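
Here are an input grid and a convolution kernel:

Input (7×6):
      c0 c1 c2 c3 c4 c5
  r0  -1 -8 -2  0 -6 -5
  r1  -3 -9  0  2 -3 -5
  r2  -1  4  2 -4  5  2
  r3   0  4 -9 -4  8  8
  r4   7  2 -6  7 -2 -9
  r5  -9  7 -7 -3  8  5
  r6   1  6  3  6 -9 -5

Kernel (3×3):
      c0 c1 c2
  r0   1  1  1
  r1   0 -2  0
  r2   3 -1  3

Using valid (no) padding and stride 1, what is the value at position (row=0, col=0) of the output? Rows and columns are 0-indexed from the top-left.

The receptive field on the input at this output position is [-1 -8 -2 / -3 -9 0 / -1 4 2]. Elementwise product with the kernel and sum: -1·1 + -8·1 + -2·1 + -9·-2 + -1·3 + 4·-1 + 2·3.

6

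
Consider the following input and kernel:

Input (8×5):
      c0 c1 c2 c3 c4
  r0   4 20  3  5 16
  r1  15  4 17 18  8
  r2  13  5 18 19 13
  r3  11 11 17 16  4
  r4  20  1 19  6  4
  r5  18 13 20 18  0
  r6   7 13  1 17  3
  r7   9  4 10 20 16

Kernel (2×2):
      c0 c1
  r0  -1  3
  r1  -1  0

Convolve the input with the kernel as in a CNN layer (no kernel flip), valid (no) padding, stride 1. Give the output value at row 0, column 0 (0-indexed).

41

The receptive field on the input at this output position is [4 20 / 15 4]. Elementwise product with the kernel and sum: 4·-1 + 20·3 + 15·-1.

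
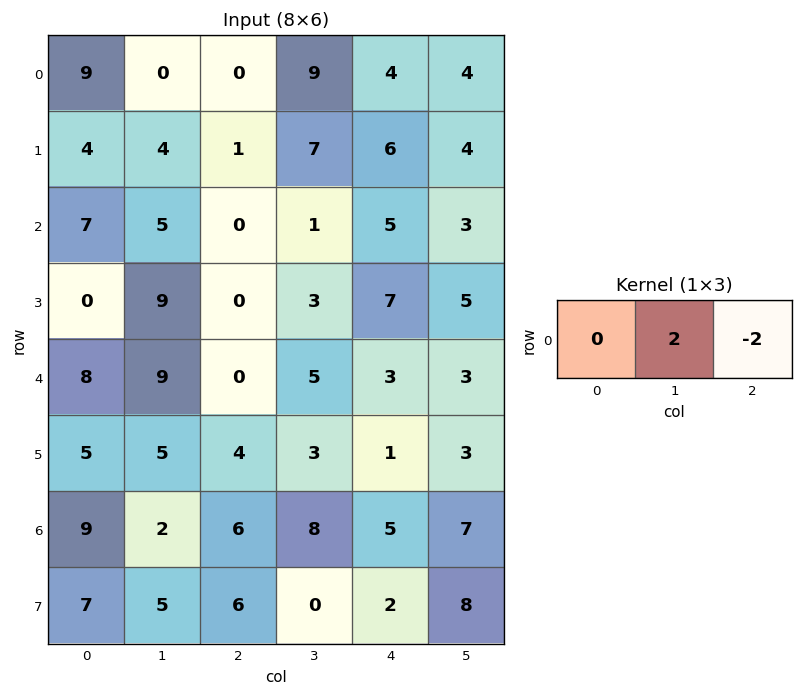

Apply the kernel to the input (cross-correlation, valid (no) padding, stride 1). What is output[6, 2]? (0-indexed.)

6

The receptive field on the input at this output position is [6 8 5]. Elementwise product with the kernel and sum: 8·2 + 5·-2.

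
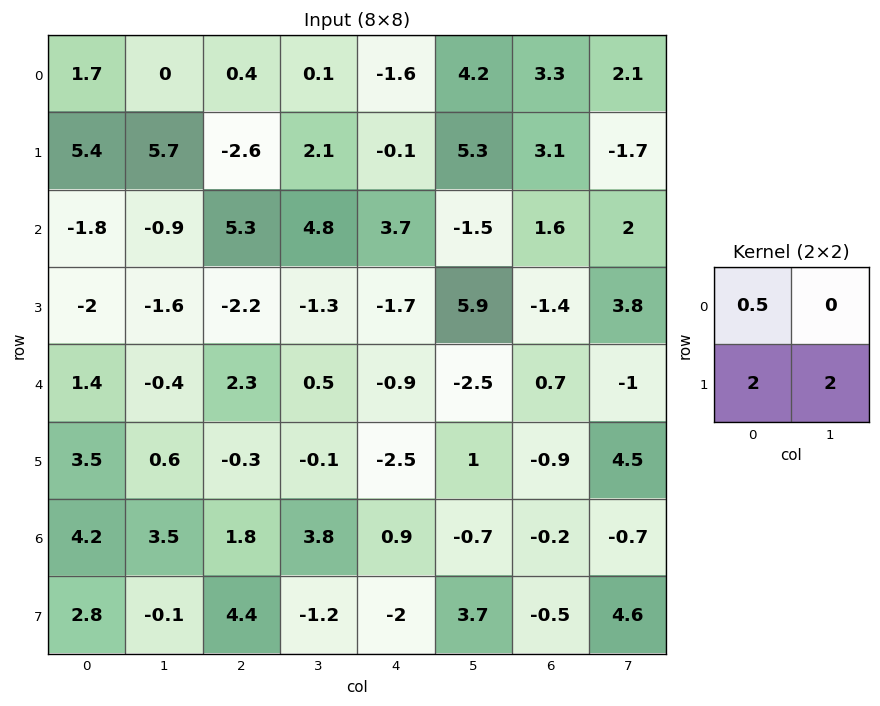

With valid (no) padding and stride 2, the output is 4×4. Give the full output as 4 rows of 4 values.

23.05 -0.8 9.6 4.45
-8.1 -4.35 10.25 5.6
8.9 0.35 -3.45 7.55
7.5 7.3 3.85 8.1

Output[0,0]: The receptive field on the input at this output position is [1.7 0 / 5.4 5.7]. Elementwise product with the kernel and sum: 1.7·0.5 + 5.4·2 + 5.7·2.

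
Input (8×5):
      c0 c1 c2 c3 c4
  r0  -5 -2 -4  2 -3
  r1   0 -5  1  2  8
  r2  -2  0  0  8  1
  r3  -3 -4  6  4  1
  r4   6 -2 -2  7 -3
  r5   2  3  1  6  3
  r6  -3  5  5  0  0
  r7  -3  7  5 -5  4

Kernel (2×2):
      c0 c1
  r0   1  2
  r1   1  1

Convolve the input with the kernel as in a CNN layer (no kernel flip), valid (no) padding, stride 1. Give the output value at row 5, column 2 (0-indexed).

The receptive field on the input at this output position is [1 6 / 5 0]. Elementwise product with the kernel and sum: 1·1 + 6·2 + 5·1 + 0·1.

18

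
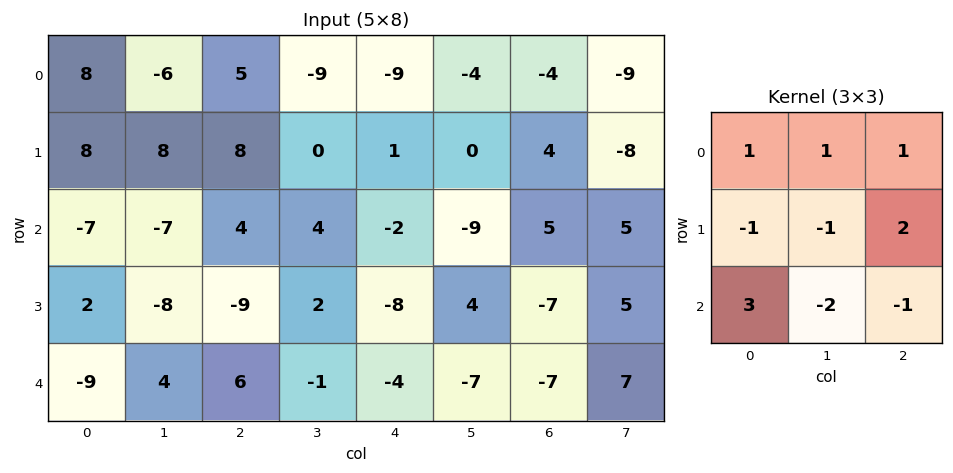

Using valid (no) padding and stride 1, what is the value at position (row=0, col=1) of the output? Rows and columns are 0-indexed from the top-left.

The receptive field on the input at this output position is [-6 5 -9 / 8 8 0 / -7 4 4]. Elementwise product with the kernel and sum: -6·1 + 5·1 + -9·1 + 8·-1 + 8·-1 + 0·2 + -7·3 + 4·-2 + 4·-1.

-59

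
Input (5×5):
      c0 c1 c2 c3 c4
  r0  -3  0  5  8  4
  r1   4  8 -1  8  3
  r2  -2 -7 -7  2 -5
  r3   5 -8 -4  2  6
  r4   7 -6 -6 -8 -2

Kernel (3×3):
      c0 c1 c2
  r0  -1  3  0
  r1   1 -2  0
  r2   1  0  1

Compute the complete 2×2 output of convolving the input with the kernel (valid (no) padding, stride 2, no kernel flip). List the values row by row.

Output[0,0]: The receptive field on the input at this output position is [-3 0 5 / 4 8 -1 / -2 -7 -7]. Elementwise product with the kernel and sum: -3·-1 + 0·3 + 4·1 + 8·-2 + -2·1 + -7·1.
Output[0,1]: The receptive field on the input at this output position is [5 8 4 / -1 8 3 / -7 2 -5]. Elementwise product with the kernel and sum: 5·-1 + 8·3 + -1·1 + 8·-2 + -7·1 + -5·1.

-18 -10
3 -3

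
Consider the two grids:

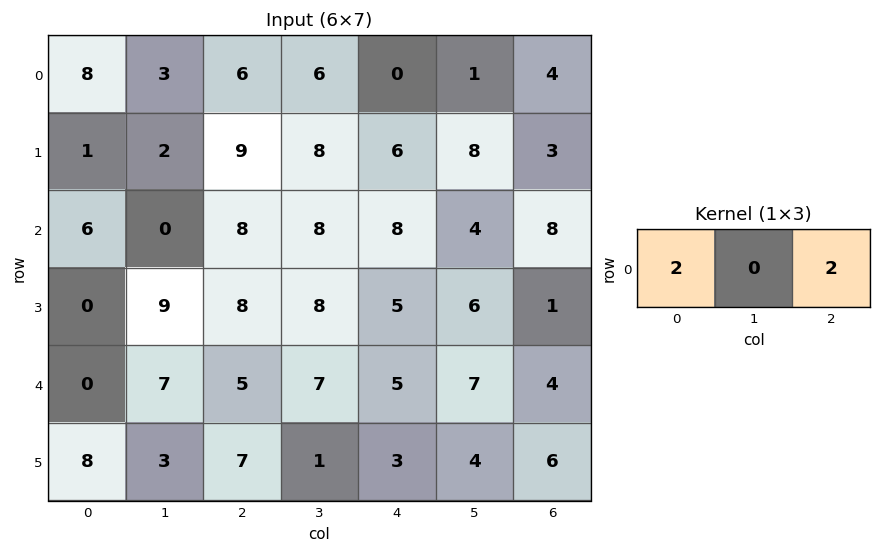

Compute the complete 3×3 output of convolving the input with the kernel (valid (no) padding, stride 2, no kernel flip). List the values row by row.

28 12 8
28 32 32
10 20 18

Output[0,0]: The receptive field on the input at this output position is [8 3 6]. Elementwise product with the kernel and sum: 8·2 + 6·2.
Output[0,1]: The receptive field on the input at this output position is [6 6 0]. Elementwise product with the kernel and sum: 6·2 + 0·2.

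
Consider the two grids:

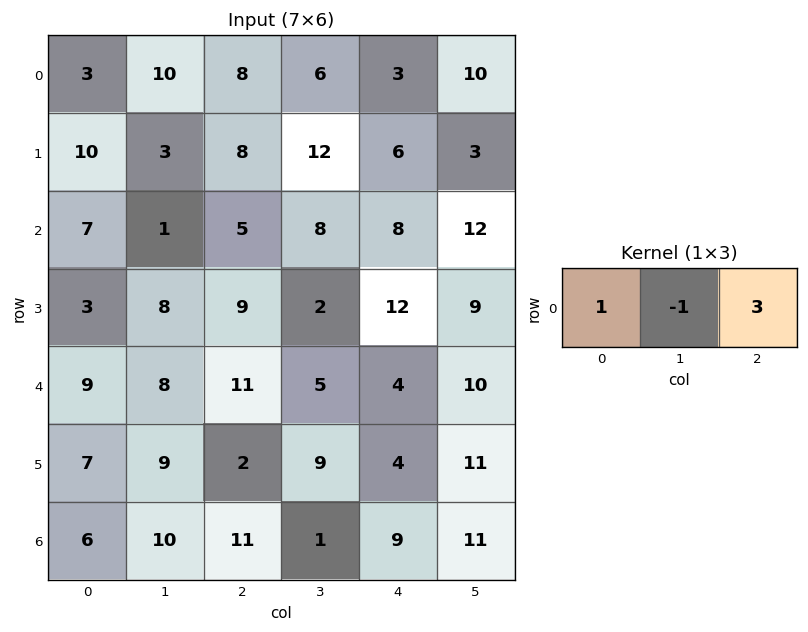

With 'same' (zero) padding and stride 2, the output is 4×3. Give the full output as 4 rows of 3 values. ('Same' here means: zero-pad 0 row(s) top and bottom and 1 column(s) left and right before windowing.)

Output[0,0]: The receptive field on the zero-padded input at this output position is [0 3 10]. Elementwise product with the kernel and sum: 0·1 + 3·-1 + 10·3.
Output[0,1]: The receptive field on the zero-padded input at this output position is [10 8 6]. Elementwise product with the kernel and sum: 10·1 + 8·-1 + 6·3.

27 20 33
-4 20 36
15 12 31
24 2 25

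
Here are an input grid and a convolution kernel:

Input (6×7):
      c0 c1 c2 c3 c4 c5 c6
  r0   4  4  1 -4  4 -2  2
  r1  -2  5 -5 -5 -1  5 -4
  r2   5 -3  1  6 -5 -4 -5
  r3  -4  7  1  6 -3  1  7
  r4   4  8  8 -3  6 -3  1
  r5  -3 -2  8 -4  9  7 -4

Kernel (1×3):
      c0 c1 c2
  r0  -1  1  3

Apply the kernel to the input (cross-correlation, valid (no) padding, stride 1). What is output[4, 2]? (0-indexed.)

7

The receptive field on the input at this output position is [8 -3 6]. Elementwise product with the kernel and sum: 8·-1 + -3·1 + 6·3.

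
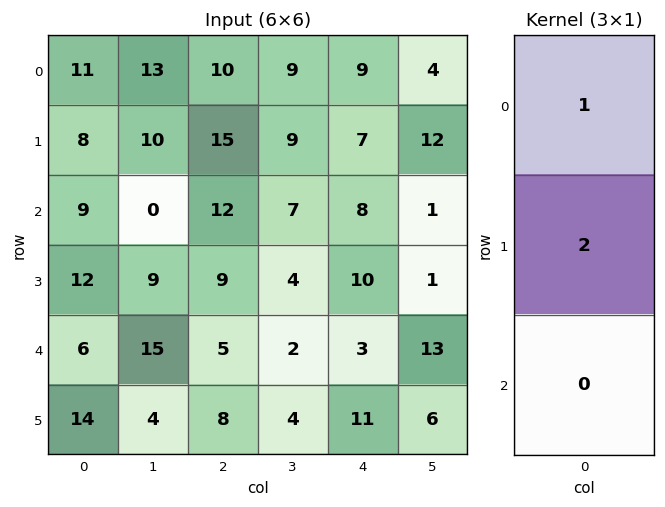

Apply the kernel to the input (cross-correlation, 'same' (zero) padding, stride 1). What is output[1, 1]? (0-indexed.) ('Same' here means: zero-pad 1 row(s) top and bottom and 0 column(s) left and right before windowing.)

33

The receptive field on the zero-padded input at this output position is [13 / 10 / 0]. Elementwise product with the kernel and sum: 13·1 + 10·2.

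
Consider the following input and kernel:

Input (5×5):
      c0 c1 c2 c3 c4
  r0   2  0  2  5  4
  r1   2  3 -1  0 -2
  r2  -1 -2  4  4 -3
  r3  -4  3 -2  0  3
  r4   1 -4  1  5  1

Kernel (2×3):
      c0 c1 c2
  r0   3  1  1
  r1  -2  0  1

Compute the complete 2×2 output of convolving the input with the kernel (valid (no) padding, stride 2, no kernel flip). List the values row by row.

3 15
5 20

Output[0,0]: The receptive field on the input at this output position is [2 0 2 / 2 3 -1]. Elementwise product with the kernel and sum: 2·3 + 0·1 + 2·1 + 2·-2 + -1·1.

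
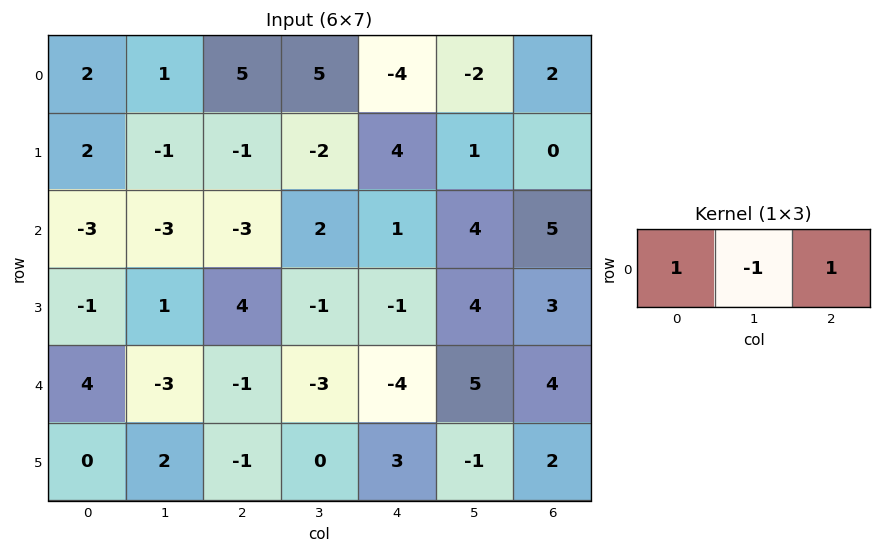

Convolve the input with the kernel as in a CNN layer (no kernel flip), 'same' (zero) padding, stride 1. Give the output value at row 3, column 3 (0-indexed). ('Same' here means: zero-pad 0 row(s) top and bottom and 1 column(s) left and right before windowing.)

4

The receptive field on the zero-padded input at this output position is [4 -1 -1]. Elementwise product with the kernel and sum: 4·1 + -1·-1 + -1·1.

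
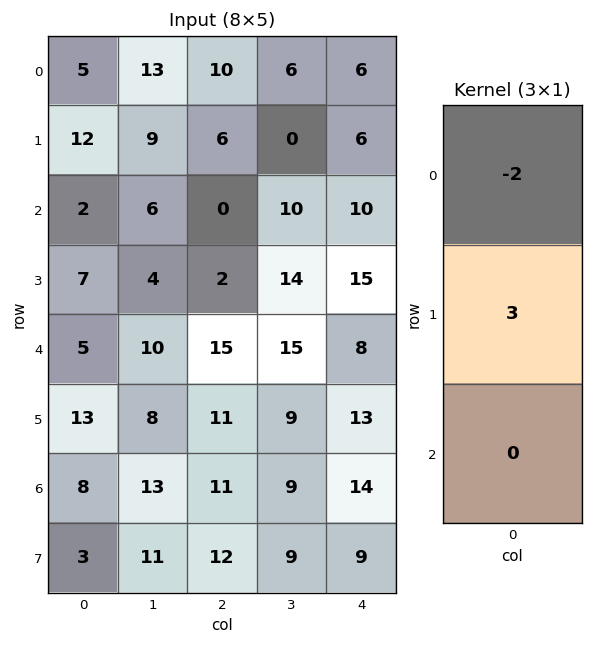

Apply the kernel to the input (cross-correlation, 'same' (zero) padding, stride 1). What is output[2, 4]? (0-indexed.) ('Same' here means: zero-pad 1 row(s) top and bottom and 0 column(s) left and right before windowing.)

The receptive field on the zero-padded input at this output position is [6 / 10 / 15]. Elementwise product with the kernel and sum: 6·-2 + 10·3.

18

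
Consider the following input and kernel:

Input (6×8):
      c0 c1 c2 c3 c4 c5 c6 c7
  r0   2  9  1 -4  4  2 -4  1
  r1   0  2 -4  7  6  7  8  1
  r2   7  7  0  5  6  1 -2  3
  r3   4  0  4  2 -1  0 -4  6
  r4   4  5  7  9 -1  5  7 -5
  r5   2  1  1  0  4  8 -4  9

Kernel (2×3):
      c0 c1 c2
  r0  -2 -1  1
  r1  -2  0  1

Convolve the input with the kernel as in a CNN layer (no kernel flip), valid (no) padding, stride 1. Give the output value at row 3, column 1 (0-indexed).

-3

The receptive field on the input at this output position is [0 4 2 / 5 7 9]. Elementwise product with the kernel and sum: 0·-2 + 4·-1 + 2·1 + 5·-2 + 9·1.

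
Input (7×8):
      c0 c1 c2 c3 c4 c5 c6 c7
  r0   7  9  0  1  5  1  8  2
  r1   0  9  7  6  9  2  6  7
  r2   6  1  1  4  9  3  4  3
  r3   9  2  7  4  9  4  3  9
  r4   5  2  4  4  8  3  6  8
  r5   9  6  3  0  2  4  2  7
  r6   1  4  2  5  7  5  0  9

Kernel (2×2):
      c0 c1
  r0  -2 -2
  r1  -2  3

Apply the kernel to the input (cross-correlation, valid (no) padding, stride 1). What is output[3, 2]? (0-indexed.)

The receptive field on the input at this output position is [7 4 / 4 4]. Elementwise product with the kernel and sum: 7·-2 + 4·-2 + 4·-2 + 4·3.

-18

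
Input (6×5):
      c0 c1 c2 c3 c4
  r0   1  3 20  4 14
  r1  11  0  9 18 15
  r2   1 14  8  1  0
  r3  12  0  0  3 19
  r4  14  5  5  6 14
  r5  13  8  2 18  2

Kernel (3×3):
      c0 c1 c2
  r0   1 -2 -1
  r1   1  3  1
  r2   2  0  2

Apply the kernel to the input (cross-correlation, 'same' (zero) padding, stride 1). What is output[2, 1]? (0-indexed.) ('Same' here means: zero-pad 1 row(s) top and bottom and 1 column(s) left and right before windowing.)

The receptive field on the zero-padded input at this output position is [11 0 9 / 1 14 8 / 12 0 0]. Elementwise product with the kernel and sum: 11·1 + 0·-2 + 9·-1 + 1·1 + 14·3 + 8·1 + 12·2 + 0·2.

77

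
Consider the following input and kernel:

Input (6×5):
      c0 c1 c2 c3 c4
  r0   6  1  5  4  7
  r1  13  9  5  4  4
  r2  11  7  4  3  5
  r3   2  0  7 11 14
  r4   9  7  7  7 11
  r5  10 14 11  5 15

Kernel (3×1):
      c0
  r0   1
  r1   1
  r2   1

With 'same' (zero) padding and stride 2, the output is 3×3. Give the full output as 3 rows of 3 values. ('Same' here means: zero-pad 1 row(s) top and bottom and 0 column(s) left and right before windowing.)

19 10 11
26 16 23
21 25 40

Output[0,0]: The receptive field on the zero-padded input at this output position is [0 / 6 / 13]. Elementwise product with the kernel and sum: 0·1 + 6·1 + 13·1.
Output[0,1]: The receptive field on the zero-padded input at this output position is [0 / 5 / 5]. Elementwise product with the kernel and sum: 0·1 + 5·1 + 5·1.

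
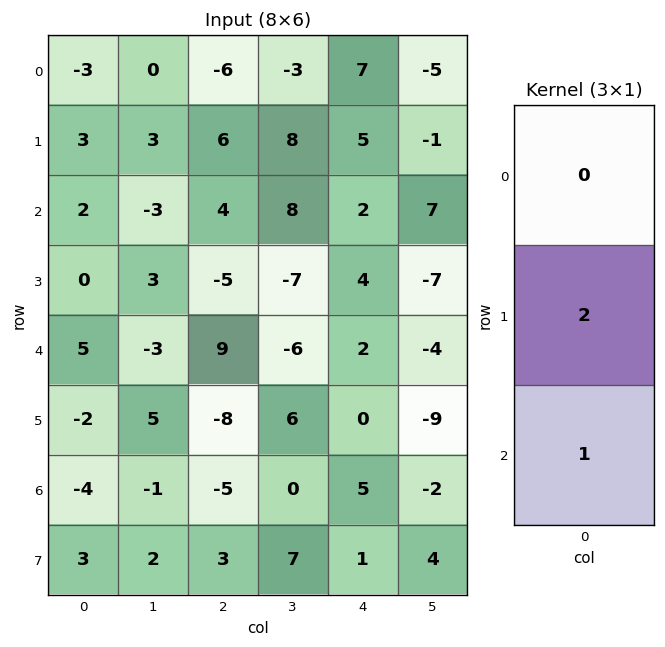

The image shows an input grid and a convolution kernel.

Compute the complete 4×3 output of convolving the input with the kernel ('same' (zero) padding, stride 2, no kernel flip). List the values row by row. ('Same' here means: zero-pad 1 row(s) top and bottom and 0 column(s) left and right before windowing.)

-3 -6 19
4 3 8
8 10 4
-5 -7 11

Output[0,0]: The receptive field on the zero-padded input at this output position is [0 / -3 / 3]. Elementwise product with the kernel and sum: -3·2 + 3·1.
Output[0,1]: The receptive field on the zero-padded input at this output position is [0 / -6 / 6]. Elementwise product with the kernel and sum: -6·2 + 6·1.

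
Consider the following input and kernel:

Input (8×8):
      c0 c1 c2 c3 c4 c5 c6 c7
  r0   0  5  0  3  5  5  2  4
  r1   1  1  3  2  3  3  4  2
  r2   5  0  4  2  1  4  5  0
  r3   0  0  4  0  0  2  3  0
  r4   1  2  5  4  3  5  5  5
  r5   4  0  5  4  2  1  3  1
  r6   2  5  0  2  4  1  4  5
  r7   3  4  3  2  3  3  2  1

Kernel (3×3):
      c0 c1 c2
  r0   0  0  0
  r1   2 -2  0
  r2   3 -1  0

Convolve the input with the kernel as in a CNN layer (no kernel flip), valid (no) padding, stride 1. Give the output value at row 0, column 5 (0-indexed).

The receptive field on the input at this output position is [5 2 4 / 3 4 2 / 4 5 0]. Elementwise product with the kernel and sum: 3·2 + 4·-2 + 4·3 + 5·-1.

5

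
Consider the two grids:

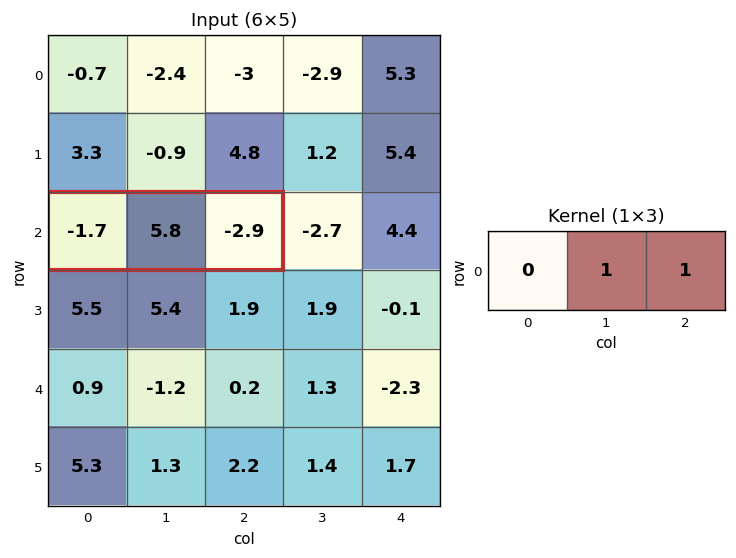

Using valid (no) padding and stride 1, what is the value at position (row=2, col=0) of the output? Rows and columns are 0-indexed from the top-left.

2.9

The receptive field on the input at this output position is [-1.7 5.8 -2.9]. Elementwise product with the kernel and sum: 5.8·1 + -2.9·1.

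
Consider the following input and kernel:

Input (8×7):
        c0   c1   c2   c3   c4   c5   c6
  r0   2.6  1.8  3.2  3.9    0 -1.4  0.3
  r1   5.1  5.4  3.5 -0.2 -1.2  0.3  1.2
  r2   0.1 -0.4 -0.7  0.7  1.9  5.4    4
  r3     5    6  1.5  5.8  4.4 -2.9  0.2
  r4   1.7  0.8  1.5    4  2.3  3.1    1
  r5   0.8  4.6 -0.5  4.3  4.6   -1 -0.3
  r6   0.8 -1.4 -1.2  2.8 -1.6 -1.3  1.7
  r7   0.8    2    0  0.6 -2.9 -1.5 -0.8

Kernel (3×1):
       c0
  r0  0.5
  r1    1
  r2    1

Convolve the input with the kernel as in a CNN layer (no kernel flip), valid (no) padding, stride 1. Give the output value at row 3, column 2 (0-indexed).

The receptive field on the input at this output position is [1.5 / 1.5 / -0.5]. Elementwise product with the kernel and sum: 1.5·0.5 + 1.5·1 + -0.5·1.

1.75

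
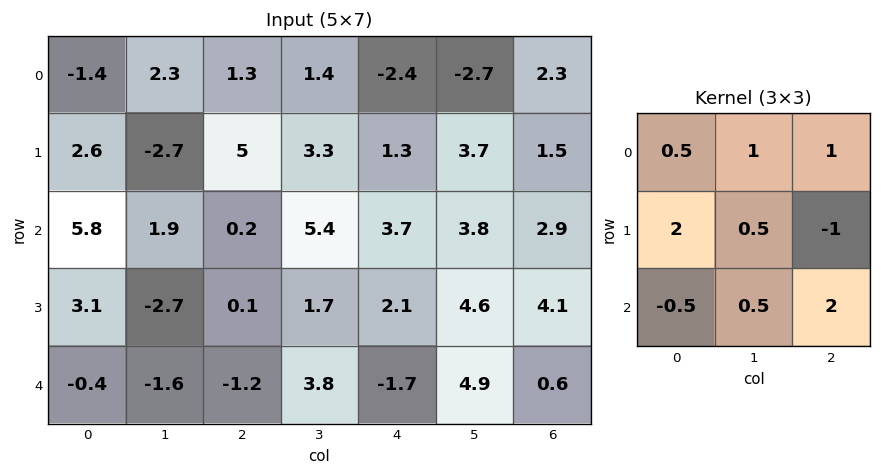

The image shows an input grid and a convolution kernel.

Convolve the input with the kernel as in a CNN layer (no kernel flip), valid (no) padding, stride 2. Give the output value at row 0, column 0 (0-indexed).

The receptive field on the input at this output position is [-1.4 2.3 1.3 / 2.6 -2.7 5 / 5.8 1.9 0.2]. Elementwise product with the kernel and sum: -1.4·0.5 + 2.3·1 + 1.3·1 + 2.6·2 + -2.7·0.5 + 5·-1 + 5.8·-0.5 + 1.9·0.5 + 0.2·2.

0.2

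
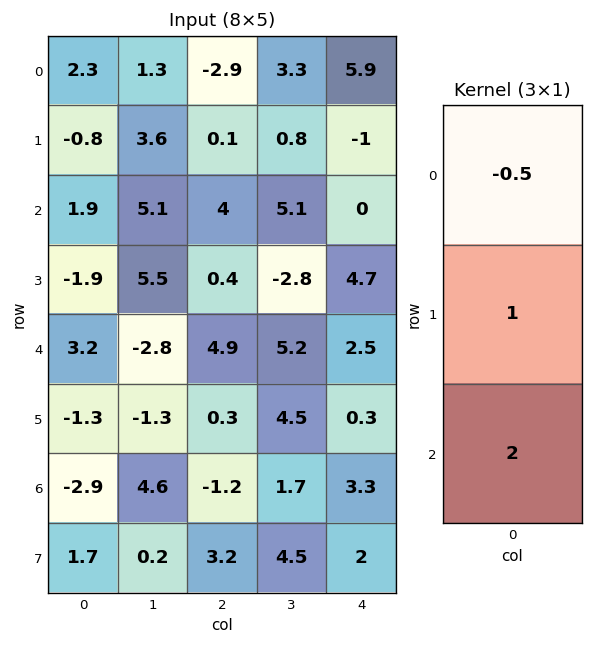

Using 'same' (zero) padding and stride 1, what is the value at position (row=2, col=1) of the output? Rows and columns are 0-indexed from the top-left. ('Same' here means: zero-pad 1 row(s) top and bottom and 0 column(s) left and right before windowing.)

14.3

The receptive field on the zero-padded input at this output position is [3.6 / 5.1 / 5.5]. Elementwise product with the kernel and sum: 3.6·-0.5 + 5.1·1 + 5.5·2.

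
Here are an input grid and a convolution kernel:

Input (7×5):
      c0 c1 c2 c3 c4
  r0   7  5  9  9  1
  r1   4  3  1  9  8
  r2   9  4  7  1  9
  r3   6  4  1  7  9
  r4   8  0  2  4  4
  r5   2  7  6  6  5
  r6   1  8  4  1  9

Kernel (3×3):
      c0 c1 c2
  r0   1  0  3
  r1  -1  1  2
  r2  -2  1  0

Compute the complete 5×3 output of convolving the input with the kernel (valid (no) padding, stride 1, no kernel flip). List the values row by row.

Output[0,0]: The receptive field on the input at this output position is [7 5 9 / 4 3 1 / 9 4 7]. Elementwise product with the kernel and sum: 7·1 + 9·3 + 4·-1 + 3·1 + 1·2 + 9·-2 + 4·1.

21 47 23
8 28 42
14 20 58
8 27 32
37 11 17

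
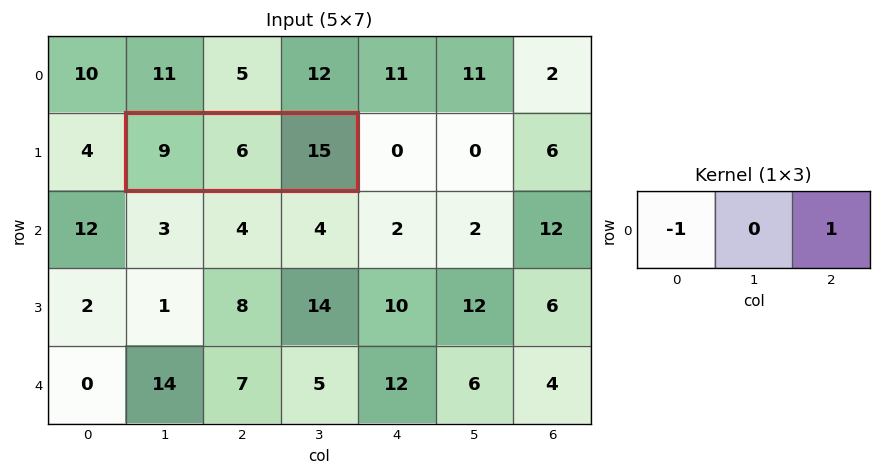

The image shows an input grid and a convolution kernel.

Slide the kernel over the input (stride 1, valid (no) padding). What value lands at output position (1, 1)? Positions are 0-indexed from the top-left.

The receptive field on the input at this output position is [9 6 15]. Elementwise product with the kernel and sum: 9·-1 + 15·1.

6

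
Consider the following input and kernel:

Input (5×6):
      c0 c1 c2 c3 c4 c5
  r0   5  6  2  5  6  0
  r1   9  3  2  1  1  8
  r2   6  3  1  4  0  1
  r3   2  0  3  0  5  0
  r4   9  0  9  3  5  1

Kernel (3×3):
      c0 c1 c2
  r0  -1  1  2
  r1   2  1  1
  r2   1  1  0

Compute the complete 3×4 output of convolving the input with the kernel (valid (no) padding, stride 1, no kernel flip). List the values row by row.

37 19 26 16
16 15 10 30
15 18 26 11

Output[0,0]: The receptive field on the input at this output position is [5 6 2 / 9 3 2 / 6 3 1]. Elementwise product with the kernel and sum: 5·-1 + 6·1 + 2·2 + 9·2 + 3·1 + 2·1 + 6·1 + 3·1.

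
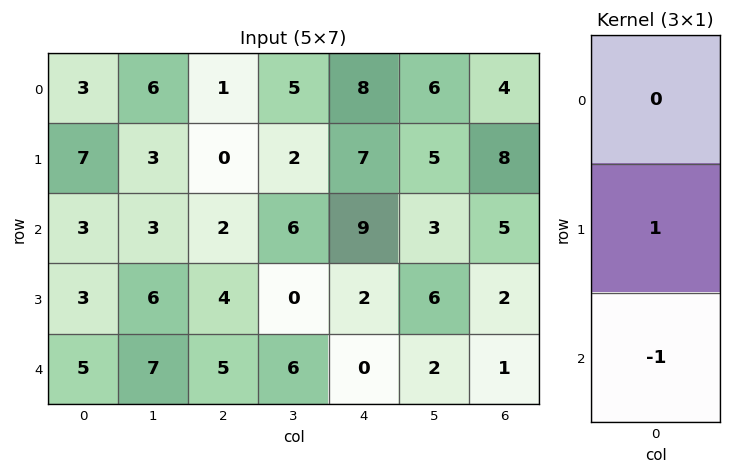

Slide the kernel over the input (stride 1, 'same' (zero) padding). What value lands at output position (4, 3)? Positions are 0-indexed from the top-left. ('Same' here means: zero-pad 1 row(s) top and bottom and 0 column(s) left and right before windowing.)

6

The receptive field on the zero-padded input at this output position is [0 / 6 / 0]. Elementwise product with the kernel and sum: 6·1 + 0·-1.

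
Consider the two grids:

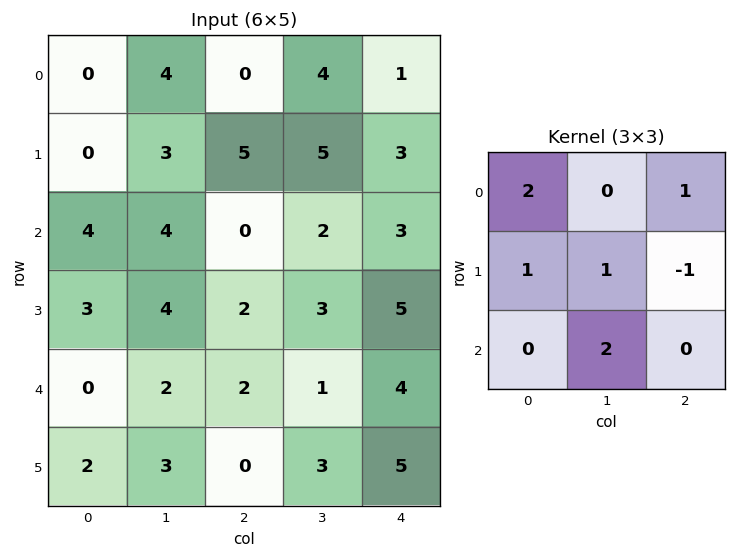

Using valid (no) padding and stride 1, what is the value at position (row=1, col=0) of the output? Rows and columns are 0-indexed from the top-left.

21

The receptive field on the input at this output position is [0 3 5 / 4 4 0 / 3 4 2]. Elementwise product with the kernel and sum: 0·2 + 5·1 + 4·1 + 4·1 + 0·-1 + 4·2.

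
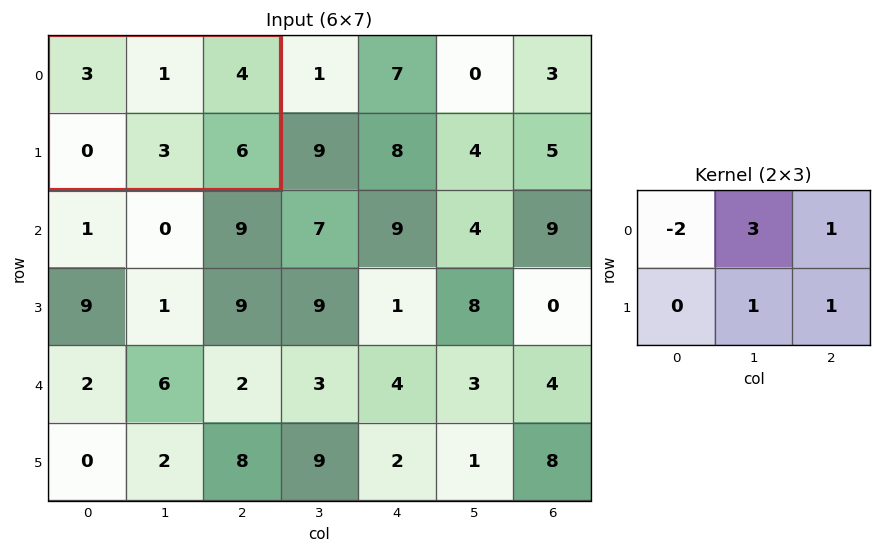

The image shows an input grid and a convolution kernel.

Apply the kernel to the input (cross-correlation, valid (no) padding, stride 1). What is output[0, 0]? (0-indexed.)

The receptive field on the input at this output position is [3 1 4 / 0 3 6]. Elementwise product with the kernel and sum: 3·-2 + 1·3 + 4·1 + 3·1 + 6·1.

10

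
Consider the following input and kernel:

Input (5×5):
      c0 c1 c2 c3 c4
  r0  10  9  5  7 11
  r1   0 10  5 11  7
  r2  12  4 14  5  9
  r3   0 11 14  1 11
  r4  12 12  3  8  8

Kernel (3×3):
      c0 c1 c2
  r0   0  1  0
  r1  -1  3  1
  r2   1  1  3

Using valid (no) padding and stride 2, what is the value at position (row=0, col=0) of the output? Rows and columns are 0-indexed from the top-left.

102

The receptive field on the input at this output position is [10 9 5 / 0 10 5 / 12 4 14]. Elementwise product with the kernel and sum: 9·1 + 0·-1 + 10·3 + 5·1 + 12·1 + 4·1 + 14·3.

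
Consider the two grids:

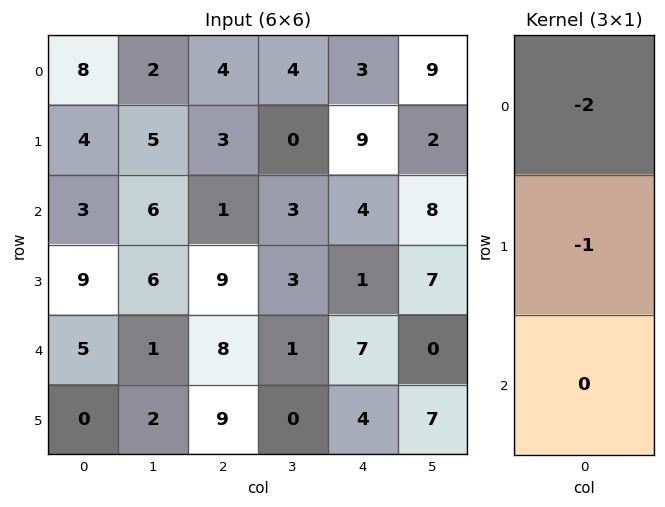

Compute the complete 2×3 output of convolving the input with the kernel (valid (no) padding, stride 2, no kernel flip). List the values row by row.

Output[0,0]: The receptive field on the input at this output position is [8 / 4 / 3]. Elementwise product with the kernel and sum: 8·-2 + 4·-1.

-20 -11 -15
-15 -11 -9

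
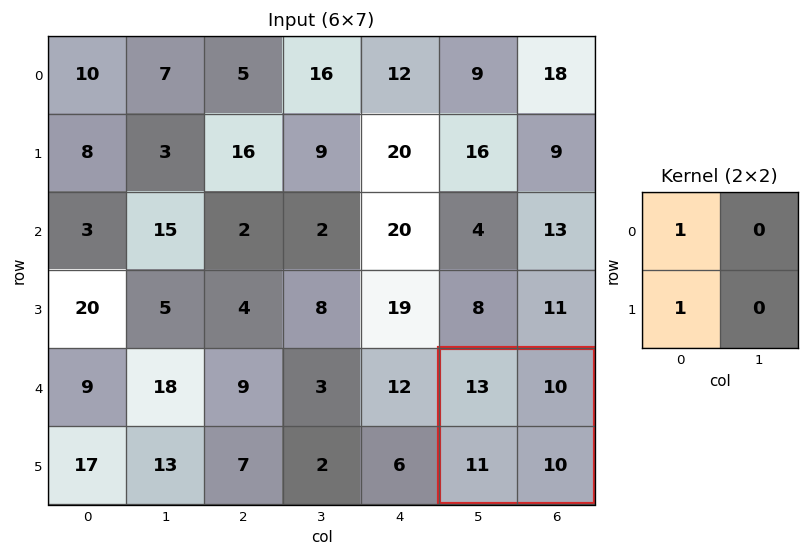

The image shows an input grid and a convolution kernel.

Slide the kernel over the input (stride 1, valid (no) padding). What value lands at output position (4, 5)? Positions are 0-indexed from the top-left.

The receptive field on the input at this output position is [13 10 / 11 10]. Elementwise product with the kernel and sum: 13·1 + 11·1.

24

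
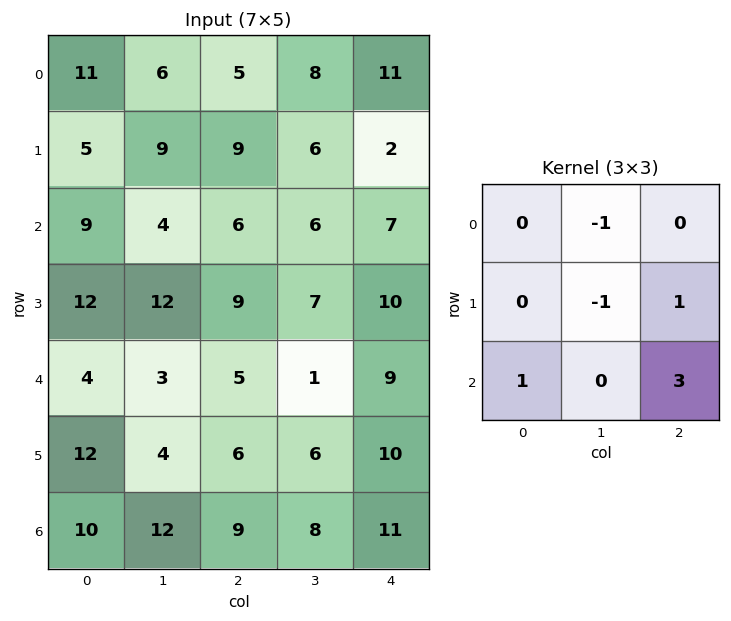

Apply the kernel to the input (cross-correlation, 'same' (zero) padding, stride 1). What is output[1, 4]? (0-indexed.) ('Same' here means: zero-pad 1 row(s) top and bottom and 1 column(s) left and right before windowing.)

-7

The receptive field on the zero-padded input at this output position is [8 11 0 / 6 2 0 / 6 7 0]. Elementwise product with the kernel and sum: 11·-1 + 2·-1 + 0·1 + 6·1 + 0·3.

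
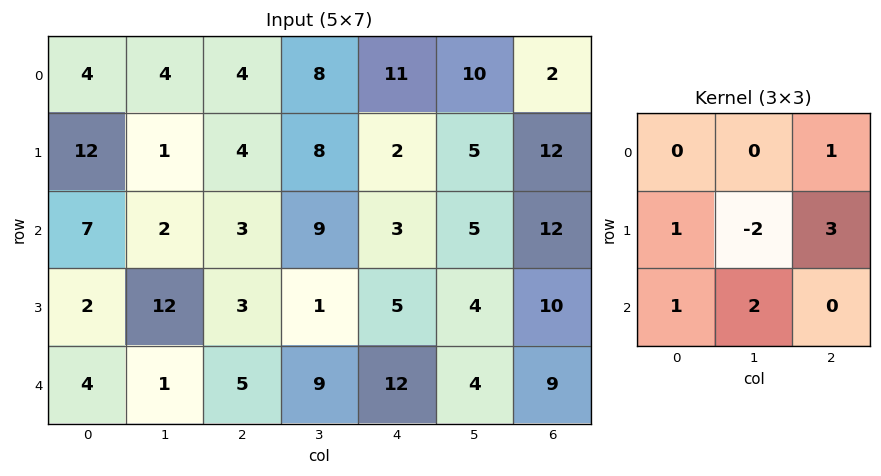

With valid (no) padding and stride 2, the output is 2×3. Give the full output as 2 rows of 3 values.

37 26 43
-4 42 59

Output[0,0]: The receptive field on the input at this output position is [4 4 4 / 12 1 4 / 7 2 3]. Elementwise product with the kernel and sum: 4·1 + 12·1 + 1·-2 + 4·3 + 7·1 + 2·2.
Output[0,1]: The receptive field on the input at this output position is [4 8 11 / 4 8 2 / 3 9 3]. Elementwise product with the kernel and sum: 11·1 + 4·1 + 8·-2 + 2·3 + 3·1 + 9·2.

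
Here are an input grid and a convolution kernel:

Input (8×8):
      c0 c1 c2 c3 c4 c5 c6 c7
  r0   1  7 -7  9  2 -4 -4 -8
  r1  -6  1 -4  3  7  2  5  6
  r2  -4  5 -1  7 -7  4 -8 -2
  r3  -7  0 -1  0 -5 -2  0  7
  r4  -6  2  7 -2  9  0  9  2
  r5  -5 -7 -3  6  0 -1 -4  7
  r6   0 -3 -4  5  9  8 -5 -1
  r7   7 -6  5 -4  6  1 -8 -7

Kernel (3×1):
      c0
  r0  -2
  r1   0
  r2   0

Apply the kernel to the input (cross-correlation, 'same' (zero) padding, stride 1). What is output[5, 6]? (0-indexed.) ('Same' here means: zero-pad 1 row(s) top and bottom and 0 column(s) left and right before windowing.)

The receptive field on the zero-padded input at this output position is [9 / -4 / -5]. Elementwise product with the kernel and sum: 9·-2.

-18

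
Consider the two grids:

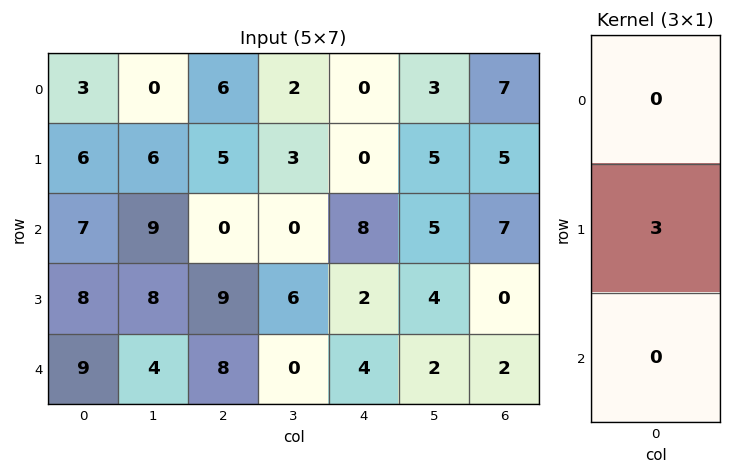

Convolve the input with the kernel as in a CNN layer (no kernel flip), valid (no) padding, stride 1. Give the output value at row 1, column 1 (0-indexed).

27

The receptive field on the input at this output position is [6 / 9 / 8]. Elementwise product with the kernel and sum: 9·3.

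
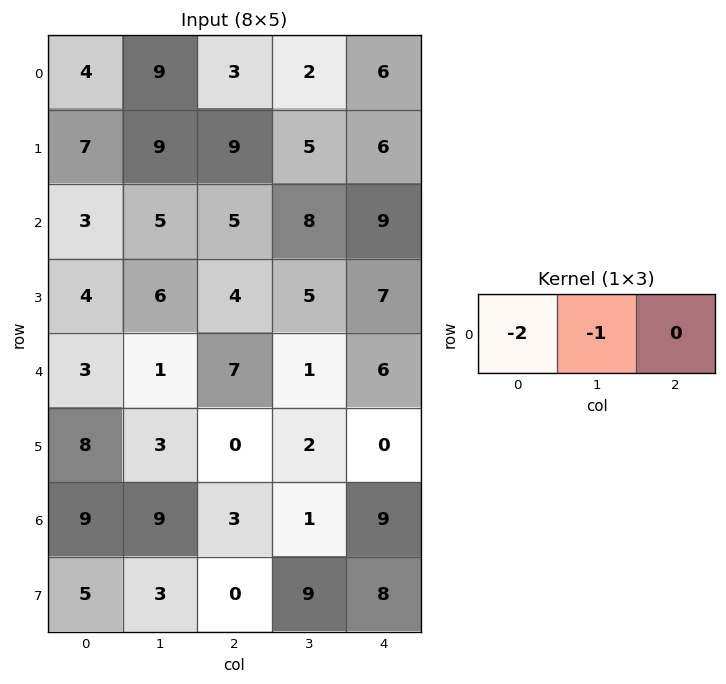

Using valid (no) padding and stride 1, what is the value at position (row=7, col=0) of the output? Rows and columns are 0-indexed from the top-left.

The receptive field on the input at this output position is [5 3 0]. Elementwise product with the kernel and sum: 5·-2 + 3·-1.

-13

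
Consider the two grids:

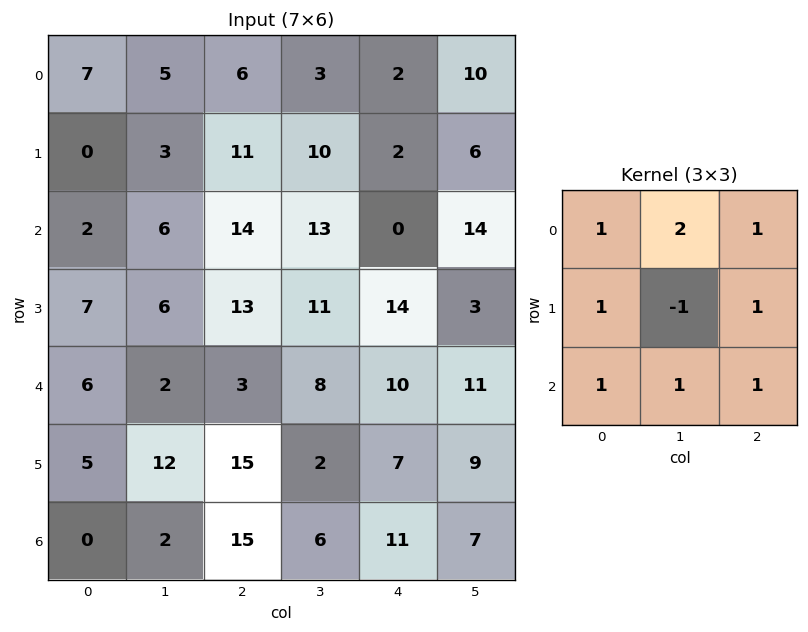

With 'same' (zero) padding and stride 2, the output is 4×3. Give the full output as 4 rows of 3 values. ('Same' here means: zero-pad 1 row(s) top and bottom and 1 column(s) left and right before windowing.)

Output[0,0]: The receptive field on the zero-padded input at this output position is [0 0 0 / 0 7 5 / 0 0 3]. Elementwise product with the kernel and sum: 0·1 + 0·2 + 0·1 + 0·1 + 7·-1 + 5·1 + 0·1 + 0·1 + 3·1.

1 26 29
20 70 75
33 79 69
24 37 27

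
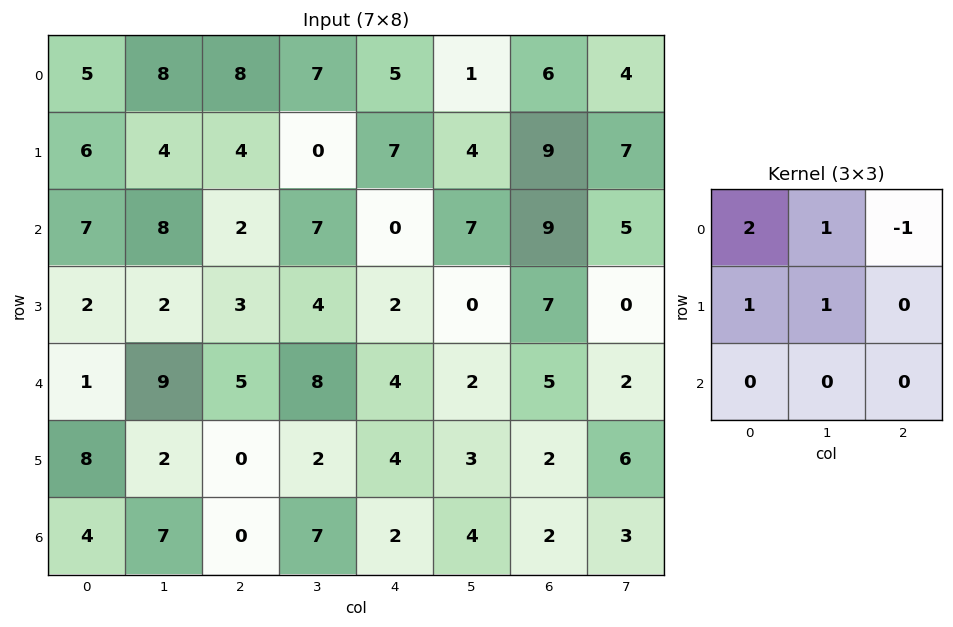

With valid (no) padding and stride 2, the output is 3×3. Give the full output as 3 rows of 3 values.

20 22 16
24 18 0
16 16 12

Output[0,0]: The receptive field on the input at this output position is [5 8 8 / 6 4 4 / 7 8 2]. Elementwise product with the kernel and sum: 5·2 + 8·1 + 8·-1 + 6·1 + 4·1.
Output[0,1]: The receptive field on the input at this output position is [8 7 5 / 4 0 7 / 2 7 0]. Elementwise product with the kernel and sum: 8·2 + 7·1 + 5·-1 + 4·1 + 0·1.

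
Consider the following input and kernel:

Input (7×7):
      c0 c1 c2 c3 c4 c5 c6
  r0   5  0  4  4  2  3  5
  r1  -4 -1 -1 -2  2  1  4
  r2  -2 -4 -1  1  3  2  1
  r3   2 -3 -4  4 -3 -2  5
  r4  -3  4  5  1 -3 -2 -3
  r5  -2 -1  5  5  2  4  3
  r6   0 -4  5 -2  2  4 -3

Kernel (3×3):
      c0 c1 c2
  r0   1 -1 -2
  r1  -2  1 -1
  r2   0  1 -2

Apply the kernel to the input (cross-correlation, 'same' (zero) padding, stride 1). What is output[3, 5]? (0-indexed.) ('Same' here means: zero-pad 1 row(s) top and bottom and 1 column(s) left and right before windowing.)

The receptive field on the zero-padded input at this output position is [3 2 1 / -3 -2 5 / -3 -2 -3]. Elementwise product with the kernel and sum: 3·1 + 2·-1 + 1·-2 + -3·-2 + -2·1 + 5·-1 + -2·1 + -3·-2.

2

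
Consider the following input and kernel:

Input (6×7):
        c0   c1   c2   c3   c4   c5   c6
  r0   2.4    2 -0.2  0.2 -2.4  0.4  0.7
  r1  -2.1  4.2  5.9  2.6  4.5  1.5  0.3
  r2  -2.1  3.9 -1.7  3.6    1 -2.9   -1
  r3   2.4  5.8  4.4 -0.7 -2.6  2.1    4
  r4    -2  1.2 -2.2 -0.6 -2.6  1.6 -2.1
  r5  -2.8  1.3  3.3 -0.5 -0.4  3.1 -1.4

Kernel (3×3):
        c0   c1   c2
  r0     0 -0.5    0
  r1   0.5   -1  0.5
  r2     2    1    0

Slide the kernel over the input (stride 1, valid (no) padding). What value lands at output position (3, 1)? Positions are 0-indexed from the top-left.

6.2

The receptive field on the input at this output position is [5.8 4.4 -0.7 / 1.2 -2.2 -0.6 / 1.3 3.3 -0.5]. Elementwise product with the kernel and sum: 4.4·-0.5 + 1.2·0.5 + -2.2·-1 + -0.6·0.5 + 1.3·2 + 3.3·1.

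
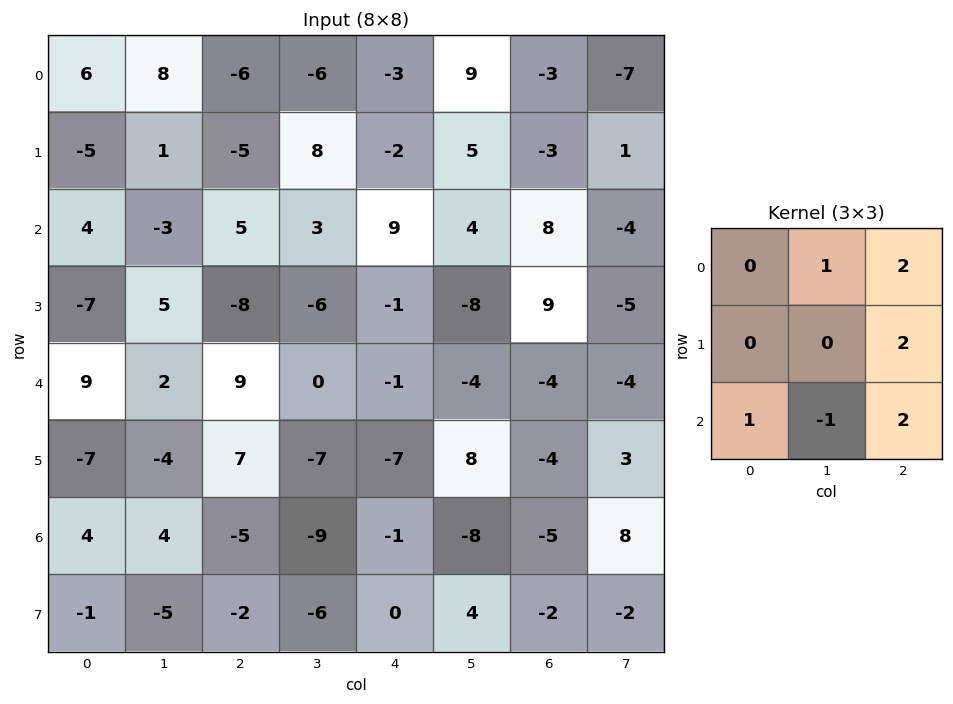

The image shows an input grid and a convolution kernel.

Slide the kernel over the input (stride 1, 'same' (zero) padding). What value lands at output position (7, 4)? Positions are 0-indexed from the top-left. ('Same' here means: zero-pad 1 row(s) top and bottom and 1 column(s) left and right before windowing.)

-9

The receptive field on the zero-padded input at this output position is [-9 -1 -8 / -6 0 4 / 0 0 0]. Elementwise product with the kernel and sum: -1·1 + -8·2 + 4·2 + 0·1 + 0·-1 + 0·2.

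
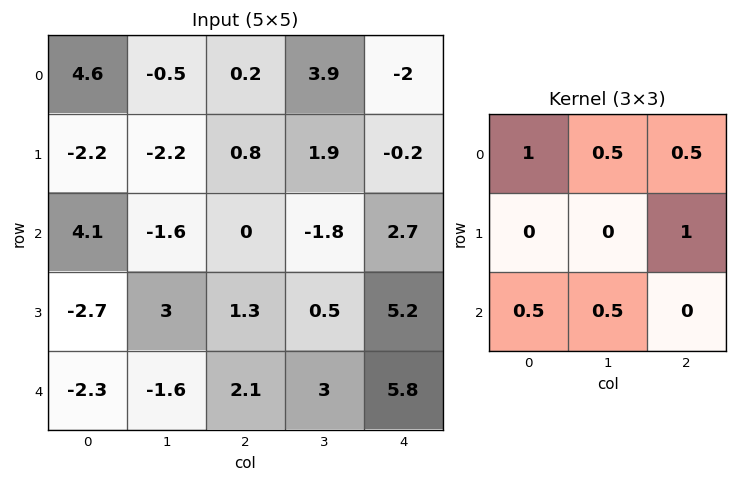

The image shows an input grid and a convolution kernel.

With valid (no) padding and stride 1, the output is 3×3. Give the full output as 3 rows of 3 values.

Output[0,0]: The receptive field on the input at this output position is [4.6 -0.5 0.2 / -2.2 -2.2 0.8 / 4.1 -1.6 0]. Elementwise product with the kernel and sum: 4.6·1 + -0.5·0.5 + 0.2·0.5 + 0.8·1 + 4.1·0.5 + -1.6·0.5.

6.5 2.65 0.05
-2.75 -0.5 5.25
2.65 -1.75 8.2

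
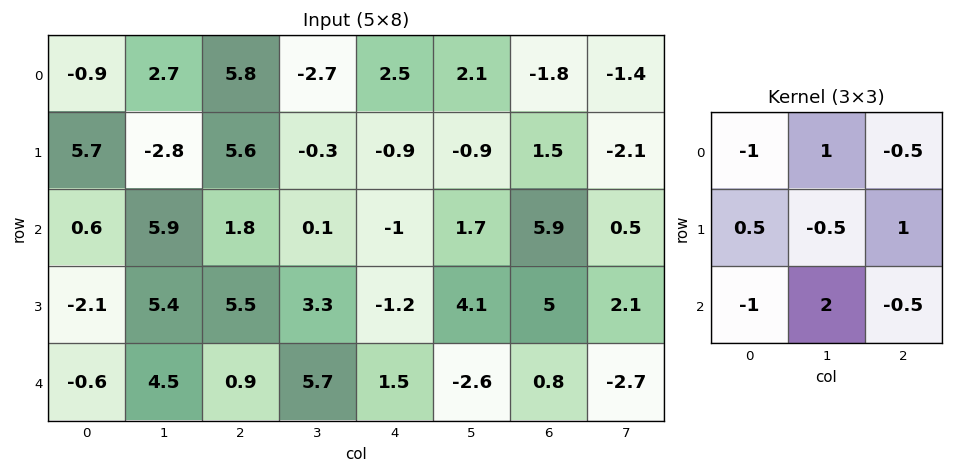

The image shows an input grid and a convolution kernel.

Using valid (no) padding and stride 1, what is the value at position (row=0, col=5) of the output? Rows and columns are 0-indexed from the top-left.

3.35

The receptive field on the input at this output position is [2.1 -1.8 -1.4 / -0.9 1.5 -2.1 / 1.7 5.9 0.5]. Elementwise product with the kernel and sum: 2.1·-1 + -1.8·1 + -1.4·-0.5 + -0.9·0.5 + 1.5·-0.5 + -2.1·1 + 1.7·-1 + 5.9·2 + 0.5·-0.5.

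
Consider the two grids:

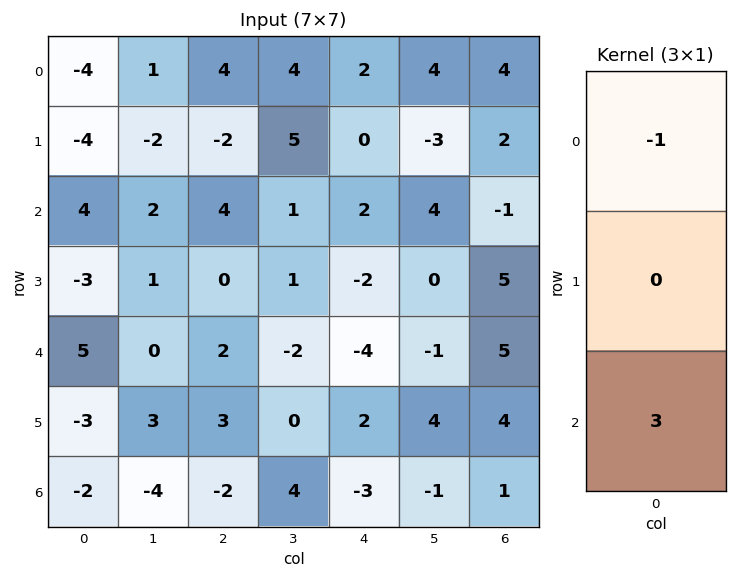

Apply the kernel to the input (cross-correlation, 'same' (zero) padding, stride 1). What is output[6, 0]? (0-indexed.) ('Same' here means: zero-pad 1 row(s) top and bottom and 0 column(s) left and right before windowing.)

The receptive field on the zero-padded input at this output position is [-3 / -2 / 0]. Elementwise product with the kernel and sum: -3·-1 + 0·3.

3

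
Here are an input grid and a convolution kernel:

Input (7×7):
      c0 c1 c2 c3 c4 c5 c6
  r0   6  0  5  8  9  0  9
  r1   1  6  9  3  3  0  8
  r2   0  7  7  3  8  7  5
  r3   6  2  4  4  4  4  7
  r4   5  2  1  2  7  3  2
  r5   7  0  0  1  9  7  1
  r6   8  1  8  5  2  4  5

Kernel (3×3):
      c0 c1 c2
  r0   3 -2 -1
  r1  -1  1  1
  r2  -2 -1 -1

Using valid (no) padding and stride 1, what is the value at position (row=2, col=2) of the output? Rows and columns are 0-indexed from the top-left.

0

The receptive field on the input at this output position is [7 3 8 / 4 4 4 / 1 2 7]. Elementwise product with the kernel and sum: 7·3 + 3·-2 + 8·-1 + 4·-1 + 4·1 + 4·1 + 1·-2 + 2·-1 + 7·-1.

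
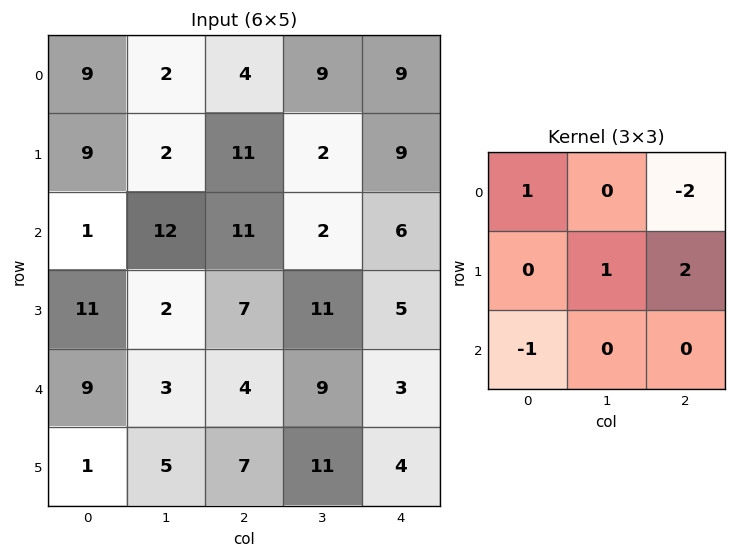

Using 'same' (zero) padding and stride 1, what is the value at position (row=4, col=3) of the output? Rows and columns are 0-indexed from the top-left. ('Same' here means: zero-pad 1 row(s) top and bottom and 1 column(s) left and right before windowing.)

The receptive field on the zero-padded input at this output position is [7 11 5 / 4 9 3 / 7 11 4]. Elementwise product with the kernel and sum: 7·1 + 5·-2 + 9·1 + 3·2 + 7·-1.

5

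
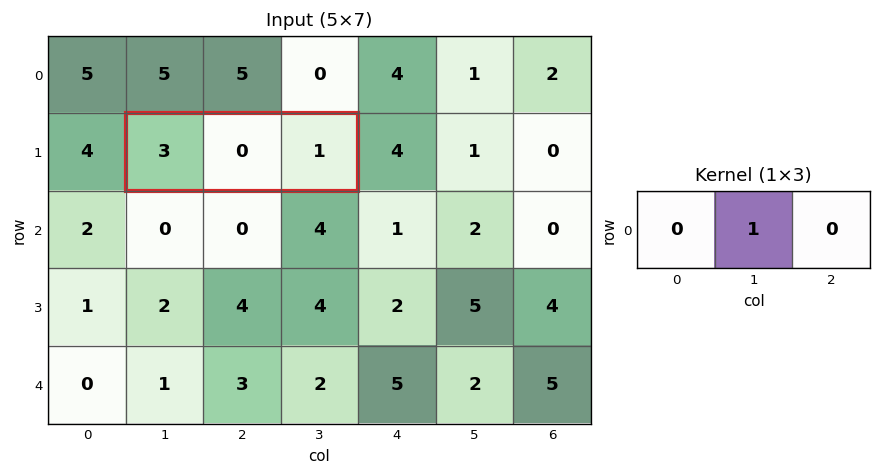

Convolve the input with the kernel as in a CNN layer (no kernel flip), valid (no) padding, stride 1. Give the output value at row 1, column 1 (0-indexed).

The receptive field on the input at this output position is [3 0 1]. Elementwise product with the kernel and sum: 0·1.

0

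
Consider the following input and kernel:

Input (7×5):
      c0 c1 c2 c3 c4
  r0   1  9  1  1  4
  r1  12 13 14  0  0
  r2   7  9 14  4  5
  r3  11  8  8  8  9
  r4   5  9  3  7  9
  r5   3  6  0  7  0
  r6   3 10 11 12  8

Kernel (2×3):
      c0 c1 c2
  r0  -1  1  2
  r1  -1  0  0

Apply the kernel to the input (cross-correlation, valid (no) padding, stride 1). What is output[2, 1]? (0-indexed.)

The receptive field on the input at this output position is [9 14 4 / 8 8 8]. Elementwise product with the kernel and sum: 9·-1 + 14·1 + 4·2 + 8·-1.

5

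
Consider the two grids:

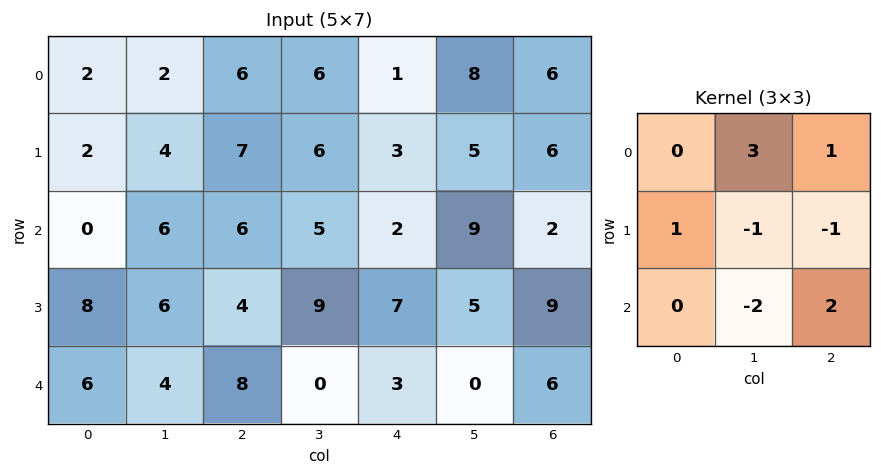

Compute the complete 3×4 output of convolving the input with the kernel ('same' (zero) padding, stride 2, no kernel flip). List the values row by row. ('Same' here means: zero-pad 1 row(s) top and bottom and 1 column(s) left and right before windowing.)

0 -12 1 -10
0 32 4 7
20 17 23 21

Output[0,0]: The receptive field on the zero-padded input at this output position is [0 0 0 / 0 2 2 / 0 2 4]. Elementwise product with the kernel and sum: 0·3 + 0·1 + 0·1 + 2·-1 + 2·-1 + 2·-2 + 4·2.
Output[0,1]: The receptive field on the zero-padded input at this output position is [0 0 0 / 2 6 6 / 4 7 6]. Elementwise product with the kernel and sum: 0·3 + 0·1 + 2·1 + 6·-1 + 6·-1 + 7·-2 + 6·2.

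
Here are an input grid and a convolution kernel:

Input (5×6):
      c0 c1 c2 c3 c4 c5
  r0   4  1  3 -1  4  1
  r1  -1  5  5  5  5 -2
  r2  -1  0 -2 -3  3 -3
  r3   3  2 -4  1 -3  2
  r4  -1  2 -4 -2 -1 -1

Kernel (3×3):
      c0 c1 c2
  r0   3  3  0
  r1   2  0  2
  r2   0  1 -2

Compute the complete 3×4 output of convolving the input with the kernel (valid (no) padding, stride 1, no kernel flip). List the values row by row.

27 36 17 24
16 18 39 11
5 0 -29 7

Output[0,0]: The receptive field on the input at this output position is [4 1 3 / -1 5 5 / -1 0 -2]. Elementwise product with the kernel and sum: 4·3 + 1·3 + -1·2 + 5·2 + 0·1 + -2·-2.
Output[0,1]: The receptive field on the input at this output position is [1 3 -1 / 5 5 5 / 0 -2 -3]. Elementwise product with the kernel and sum: 1·3 + 3·3 + 5·2 + 5·2 + -2·1 + -3·-2.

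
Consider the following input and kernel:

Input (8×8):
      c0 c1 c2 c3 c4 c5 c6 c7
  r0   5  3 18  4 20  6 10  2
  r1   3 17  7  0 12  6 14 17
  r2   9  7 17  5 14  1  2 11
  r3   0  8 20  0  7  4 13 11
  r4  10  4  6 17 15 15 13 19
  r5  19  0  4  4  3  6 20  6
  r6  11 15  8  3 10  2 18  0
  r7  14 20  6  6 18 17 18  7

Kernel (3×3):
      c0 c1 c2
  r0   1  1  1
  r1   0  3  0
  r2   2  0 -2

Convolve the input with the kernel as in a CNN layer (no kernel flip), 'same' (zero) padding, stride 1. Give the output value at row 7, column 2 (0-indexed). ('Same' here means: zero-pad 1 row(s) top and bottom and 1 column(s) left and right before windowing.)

44

The receptive field on the zero-padded input at this output position is [15 8 3 / 20 6 6 / 0 0 0]. Elementwise product with the kernel and sum: 15·1 + 8·1 + 3·1 + 6·3 + 0·2 + 0·-2.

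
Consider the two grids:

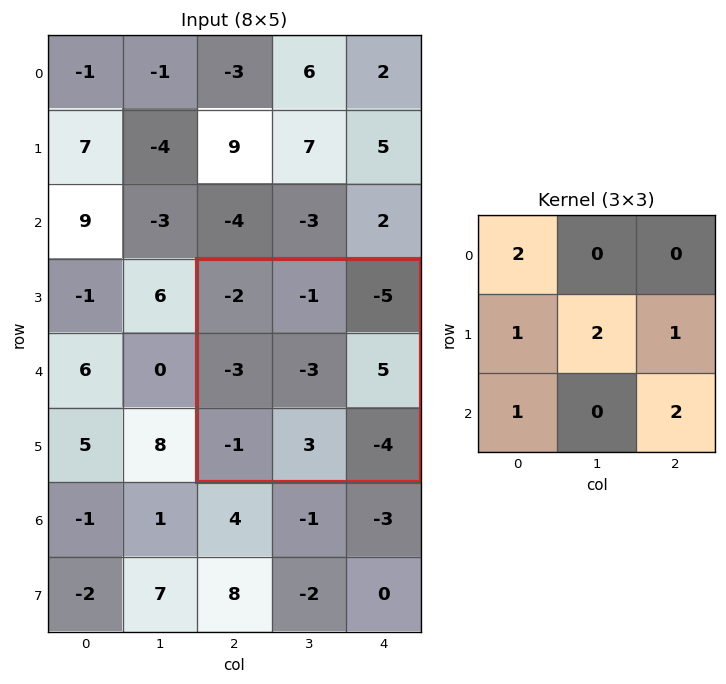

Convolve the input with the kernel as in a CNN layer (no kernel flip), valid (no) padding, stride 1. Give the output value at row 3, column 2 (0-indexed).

-17

The receptive field on the input at this output position is [-2 -1 -5 / -3 -3 5 / -1 3 -4]. Elementwise product with the kernel and sum: -2·2 + -3·1 + -3·2 + 5·1 + -1·1 + -4·2.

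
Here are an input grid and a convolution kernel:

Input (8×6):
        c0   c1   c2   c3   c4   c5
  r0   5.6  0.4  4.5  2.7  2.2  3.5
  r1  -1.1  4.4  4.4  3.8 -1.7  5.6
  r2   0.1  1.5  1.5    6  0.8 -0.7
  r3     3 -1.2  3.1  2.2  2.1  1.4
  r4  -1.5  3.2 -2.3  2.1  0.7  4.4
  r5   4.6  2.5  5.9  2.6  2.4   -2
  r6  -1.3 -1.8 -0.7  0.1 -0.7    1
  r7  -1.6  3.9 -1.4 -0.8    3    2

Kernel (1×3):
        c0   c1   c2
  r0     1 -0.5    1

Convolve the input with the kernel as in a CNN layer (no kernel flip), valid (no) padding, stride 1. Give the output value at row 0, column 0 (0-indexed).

9.9

The receptive field on the input at this output position is [5.6 0.4 4.5]. Elementwise product with the kernel and sum: 5.6·1 + 0.4·-0.5 + 4.5·1.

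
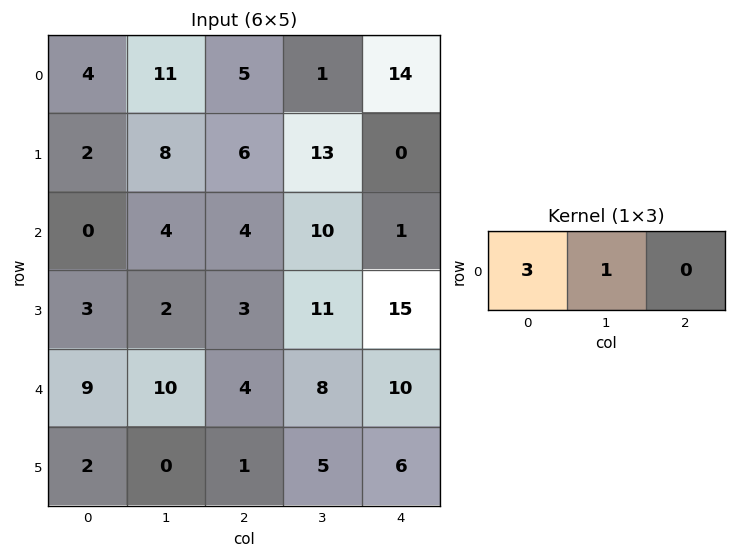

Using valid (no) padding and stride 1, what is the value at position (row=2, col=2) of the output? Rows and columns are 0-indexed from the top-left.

The receptive field on the input at this output position is [4 10 1]. Elementwise product with the kernel and sum: 4·3 + 10·1.

22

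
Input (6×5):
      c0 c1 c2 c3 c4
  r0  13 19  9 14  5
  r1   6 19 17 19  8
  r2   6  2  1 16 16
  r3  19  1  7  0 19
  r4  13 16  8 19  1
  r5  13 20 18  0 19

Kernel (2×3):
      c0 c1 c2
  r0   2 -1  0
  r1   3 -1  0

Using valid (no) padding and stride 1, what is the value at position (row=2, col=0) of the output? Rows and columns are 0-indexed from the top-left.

The receptive field on the input at this output position is [6 2 1 / 19 1 7]. Elementwise product with the kernel and sum: 6·2 + 2·-1 + 19·3 + 1·-1.

66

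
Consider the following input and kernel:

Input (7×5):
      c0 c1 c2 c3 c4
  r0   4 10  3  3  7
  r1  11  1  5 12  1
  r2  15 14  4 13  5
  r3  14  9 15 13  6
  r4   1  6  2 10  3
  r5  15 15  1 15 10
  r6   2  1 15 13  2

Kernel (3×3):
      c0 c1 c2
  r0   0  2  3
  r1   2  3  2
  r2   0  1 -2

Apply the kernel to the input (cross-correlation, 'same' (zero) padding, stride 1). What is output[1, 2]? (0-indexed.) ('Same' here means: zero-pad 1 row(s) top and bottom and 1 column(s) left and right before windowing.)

The receptive field on the zero-padded input at this output position is [10 3 3 / 1 5 12 / 14 4 13]. Elementwise product with the kernel and sum: 3·2 + 3·3 + 1·2 + 5·3 + 12·2 + 4·1 + 13·-2.

34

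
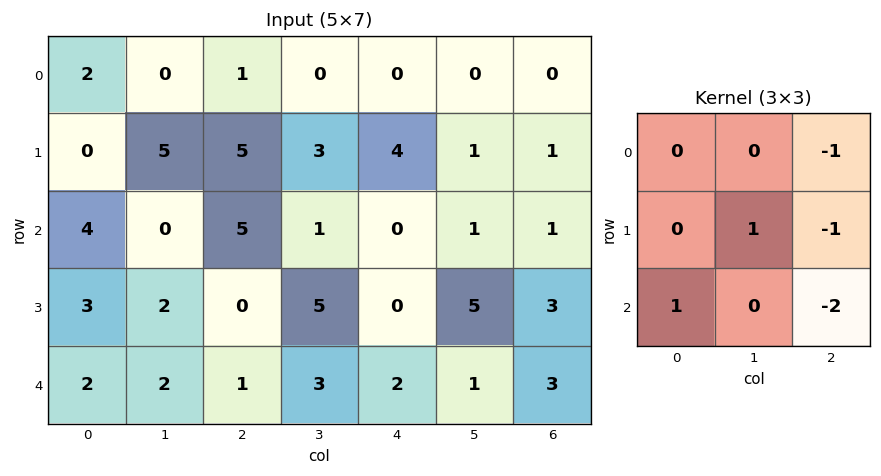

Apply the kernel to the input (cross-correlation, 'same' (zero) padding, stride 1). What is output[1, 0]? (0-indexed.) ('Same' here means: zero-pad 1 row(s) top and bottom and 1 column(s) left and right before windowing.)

-5

The receptive field on the zero-padded input at this output position is [0 2 0 / 0 0 5 / 0 4 0]. Elementwise product with the kernel and sum: 0·-1 + 0·1 + 5·-1 + 0·1 + 0·-2.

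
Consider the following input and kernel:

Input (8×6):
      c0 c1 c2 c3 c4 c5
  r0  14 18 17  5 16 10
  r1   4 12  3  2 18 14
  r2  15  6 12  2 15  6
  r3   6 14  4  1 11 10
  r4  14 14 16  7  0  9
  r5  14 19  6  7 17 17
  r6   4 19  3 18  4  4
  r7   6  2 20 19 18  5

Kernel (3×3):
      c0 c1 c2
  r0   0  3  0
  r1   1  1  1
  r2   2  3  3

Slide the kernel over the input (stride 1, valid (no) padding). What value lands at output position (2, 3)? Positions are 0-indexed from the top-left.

108

The receptive field on the input at this output position is [2 15 6 / 1 11 10 / 7 0 9]. Elementwise product with the kernel and sum: 15·3 + 1·1 + 11·1 + 10·1 + 7·2 + 0·3 + 9·3.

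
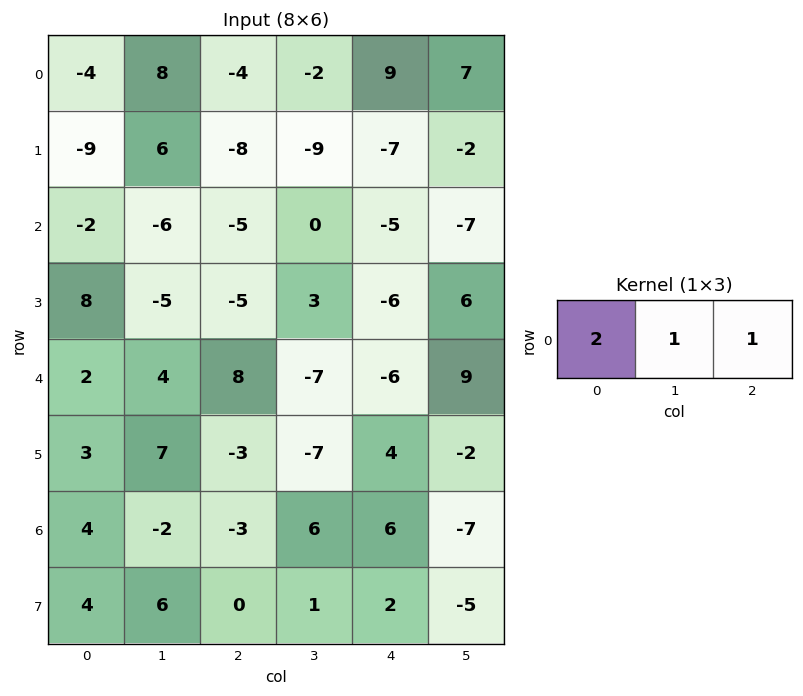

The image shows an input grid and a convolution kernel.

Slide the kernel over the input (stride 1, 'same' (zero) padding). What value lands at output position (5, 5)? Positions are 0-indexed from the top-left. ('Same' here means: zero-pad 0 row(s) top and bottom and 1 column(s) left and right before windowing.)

The receptive field on the zero-padded input at this output position is [4 -2 0]. Elementwise product with the kernel and sum: 4·2 + -2·1 + 0·1.

6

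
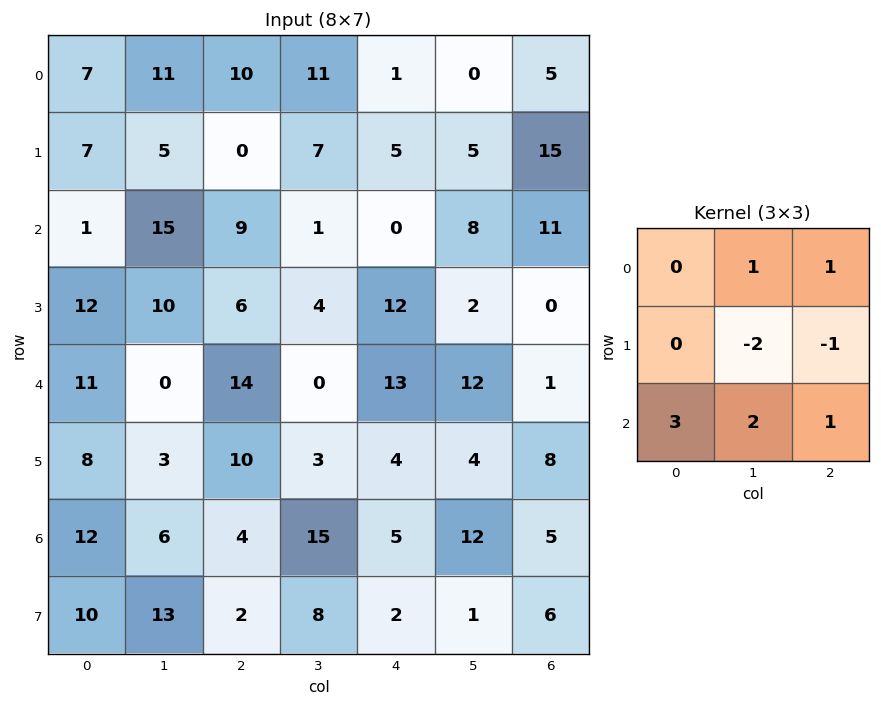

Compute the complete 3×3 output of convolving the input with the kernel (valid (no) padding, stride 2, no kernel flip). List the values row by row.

Output[0,0]: The receptive field on the input at this output position is [7 11 10 / 7 5 0 / 1 15 9]. Elementwise product with the kernel and sum: 11·1 + 10·1 + 5·-2 + 0·-1 + 1·3 + 15·2 + 9·1.
Output[0,1]: The receptive field on the input at this output position is [10 11 1 / 0 7 5 / 9 1 0]. Elementwise product with the kernel and sum: 11·1 + 1·1 + 7·-2 + 5·-1 + 9·3 + 1·2 + 0·1.

53 22 7
45 36 79
50 50 41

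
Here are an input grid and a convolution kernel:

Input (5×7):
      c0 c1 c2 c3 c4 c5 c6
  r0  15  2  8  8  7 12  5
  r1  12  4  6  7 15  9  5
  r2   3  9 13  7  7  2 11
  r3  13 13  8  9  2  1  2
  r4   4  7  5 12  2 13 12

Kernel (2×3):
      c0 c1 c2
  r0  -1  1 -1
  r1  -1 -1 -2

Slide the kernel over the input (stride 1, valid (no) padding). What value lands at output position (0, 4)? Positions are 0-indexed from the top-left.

-34

The receptive field on the input at this output position is [7 12 5 / 15 9 5]. Elementwise product with the kernel and sum: 7·-1 + 12·1 + 5·-1 + 15·-1 + 9·-1 + 5·-2.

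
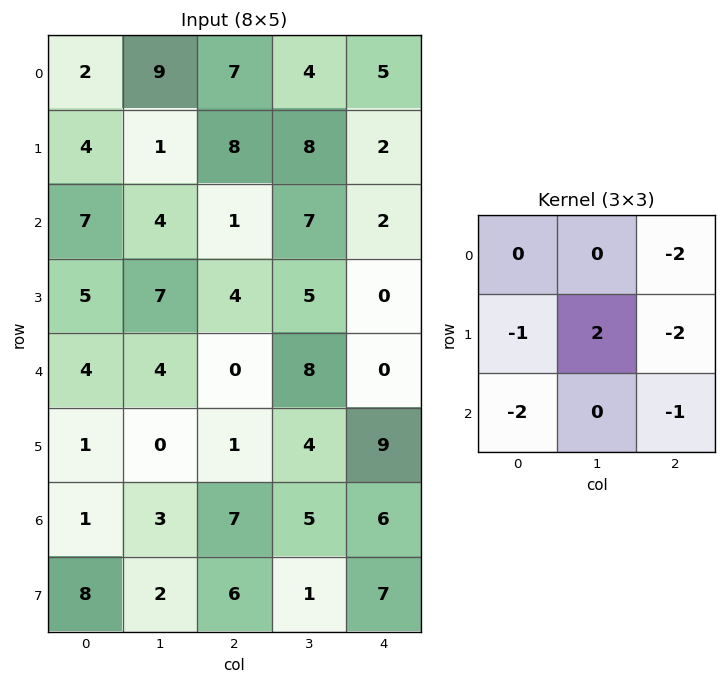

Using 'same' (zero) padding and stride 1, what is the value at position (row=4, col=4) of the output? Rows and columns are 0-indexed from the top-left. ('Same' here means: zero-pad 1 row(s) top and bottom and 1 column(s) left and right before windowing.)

-16

The receptive field on the zero-padded input at this output position is [5 0 0 / 8 0 0 / 4 9 0]. Elementwise product with the kernel and sum: 0·-2 + 8·-1 + 0·2 + 0·-2 + 4·-2 + 0·-1.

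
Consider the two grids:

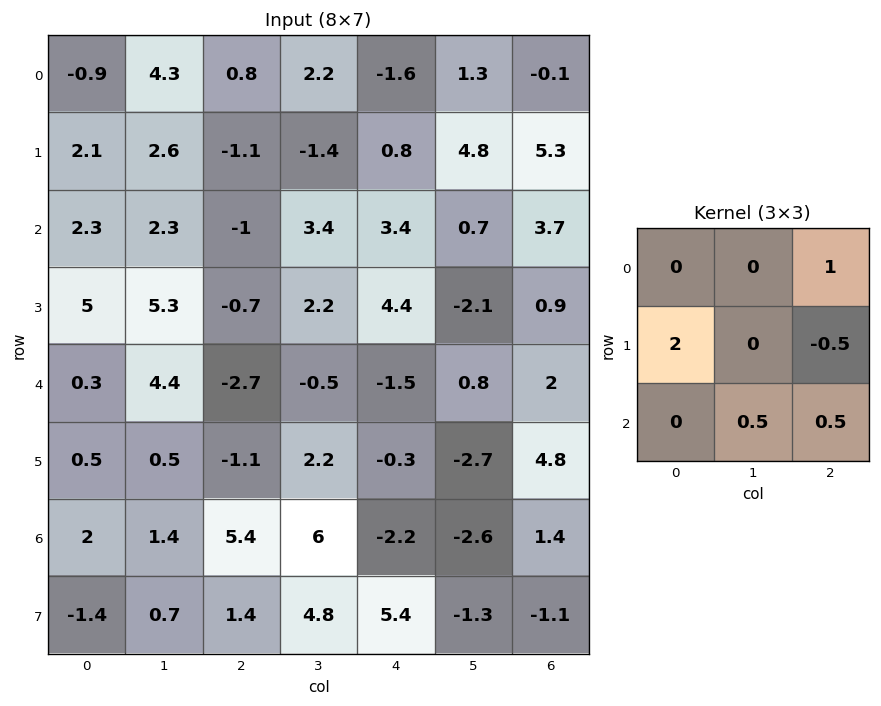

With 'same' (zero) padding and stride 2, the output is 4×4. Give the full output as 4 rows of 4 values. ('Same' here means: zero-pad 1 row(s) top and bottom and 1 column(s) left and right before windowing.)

Output[0,0]: The receptive field on the zero-padded input at this output position is [0 0 0 / 0 -0.9 4.3 / 0 2.1 2.6]. Elementwise product with the kernel and sum: 0·1 + 0·2 + 4.3·-0.5 + 2.1·0.5 + 2.6·0.5.

0.2 6.25 6.55 5.25
6.6 2.25 12.4 1.85
3.6 11.8 -5 4
-0.55 5.1 12.65 -5.75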